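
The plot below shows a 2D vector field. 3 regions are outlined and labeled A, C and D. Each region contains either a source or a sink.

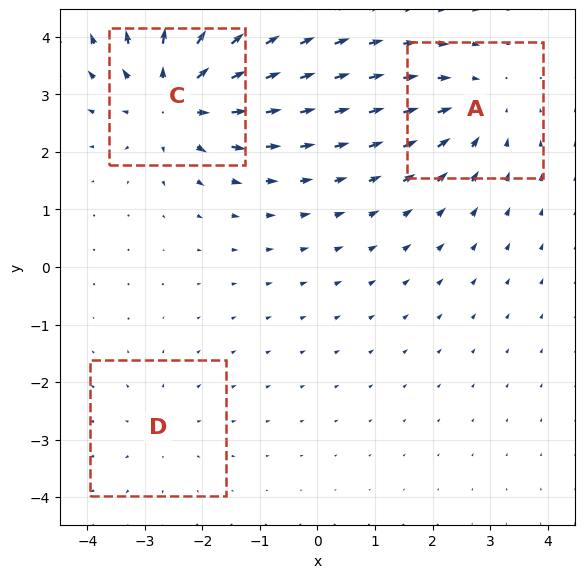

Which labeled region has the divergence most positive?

C

Divergence at each region's feature centre — A: about -3, C: about +5, D: about +2. Region C is most positive.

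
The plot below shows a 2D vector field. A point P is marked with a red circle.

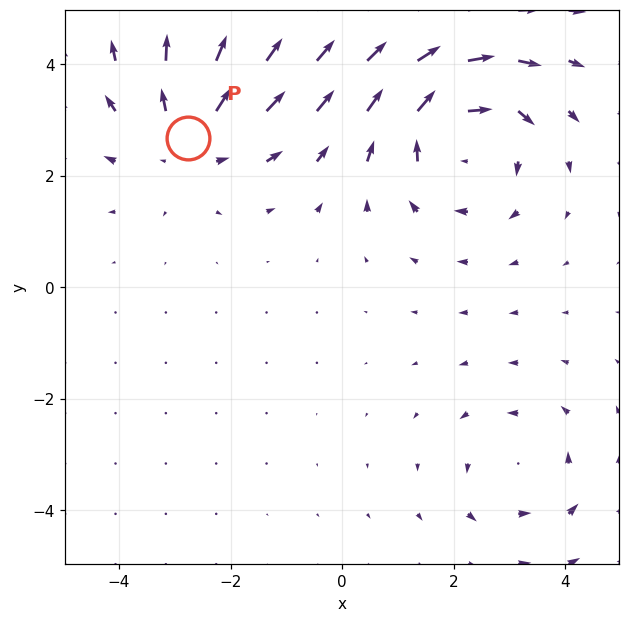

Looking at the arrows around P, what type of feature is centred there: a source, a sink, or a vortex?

source

At P (-2.8, 2.7) the arrows spread outward. Divergence about +3, curl ≈0 — positive divergence with near-zero curl is a source.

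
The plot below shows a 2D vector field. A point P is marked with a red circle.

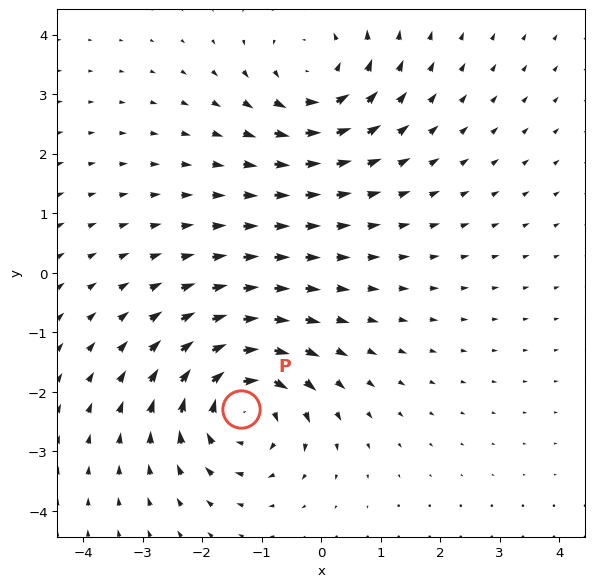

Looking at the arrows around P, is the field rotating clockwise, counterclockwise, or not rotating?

clockwise

Near P at (-1.3, -2.3) the arrows circulate clockwise. The curl (z-component) there is about -5; negative curl means clockwise rotation.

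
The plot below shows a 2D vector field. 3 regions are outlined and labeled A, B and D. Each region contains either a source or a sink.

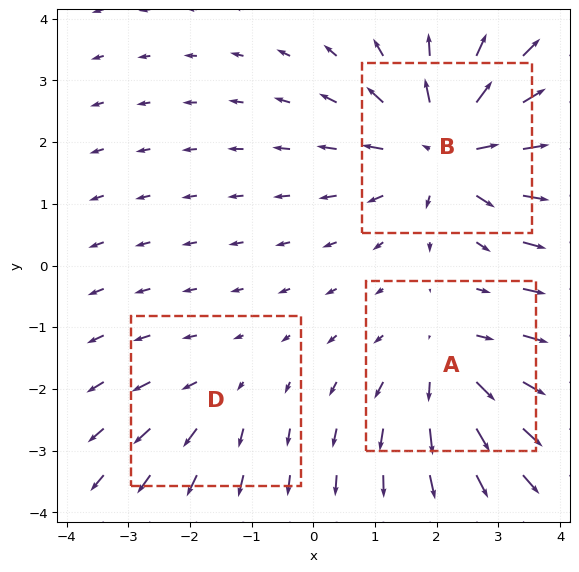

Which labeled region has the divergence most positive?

B

Divergence at each region's feature centre — A: about +3, B: about +5, D: about +2. Region B is most positive.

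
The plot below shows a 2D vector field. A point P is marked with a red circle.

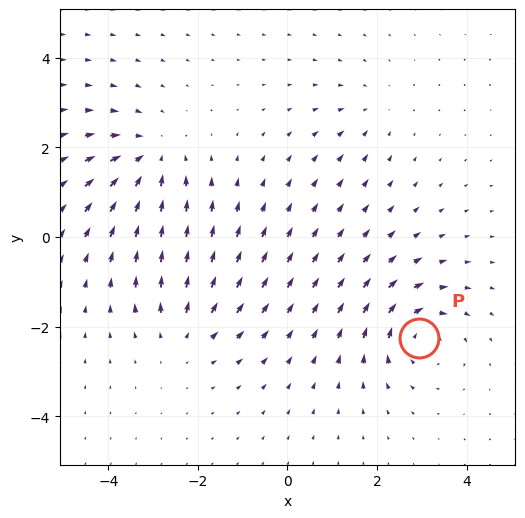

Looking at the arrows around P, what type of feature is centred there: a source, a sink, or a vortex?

At P (2.9, -2.3) the arrows circulate clockwise. Divergence ≈0, curl about -5 — near-zero divergence with nonzero curl is a vortex.

vortex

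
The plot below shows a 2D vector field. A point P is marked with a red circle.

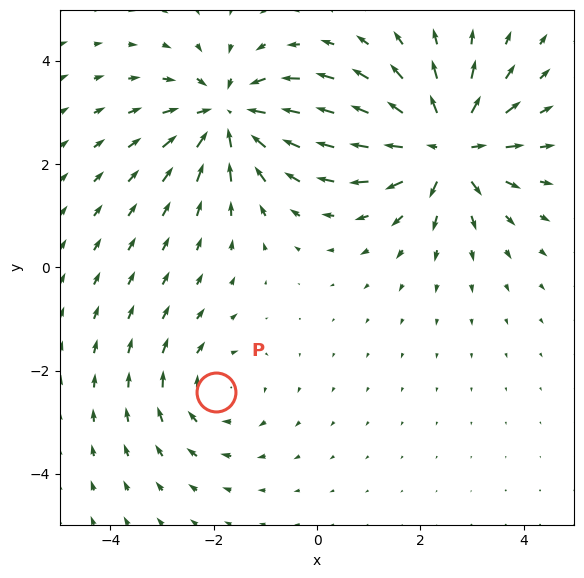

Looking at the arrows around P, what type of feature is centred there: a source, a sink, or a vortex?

At P (-2.0, -2.4) the arrows circulate clockwise. Divergence ≈0, curl about -3 — near-zero divergence with nonzero curl is a vortex.

vortex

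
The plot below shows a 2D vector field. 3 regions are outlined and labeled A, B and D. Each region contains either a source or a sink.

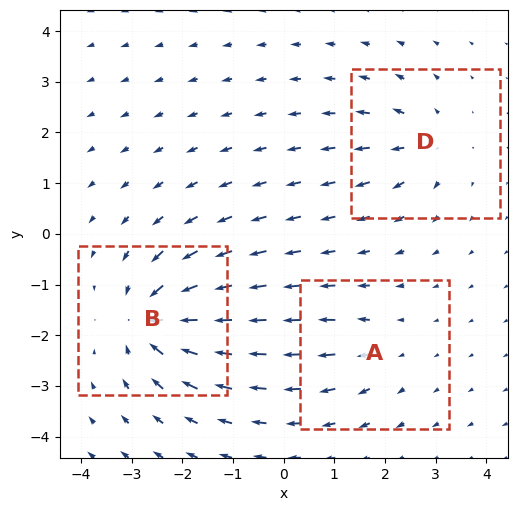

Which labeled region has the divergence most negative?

Divergence at each region's feature centre — A: about +2, B: about -6, D: about +3. Region B is most negative.

B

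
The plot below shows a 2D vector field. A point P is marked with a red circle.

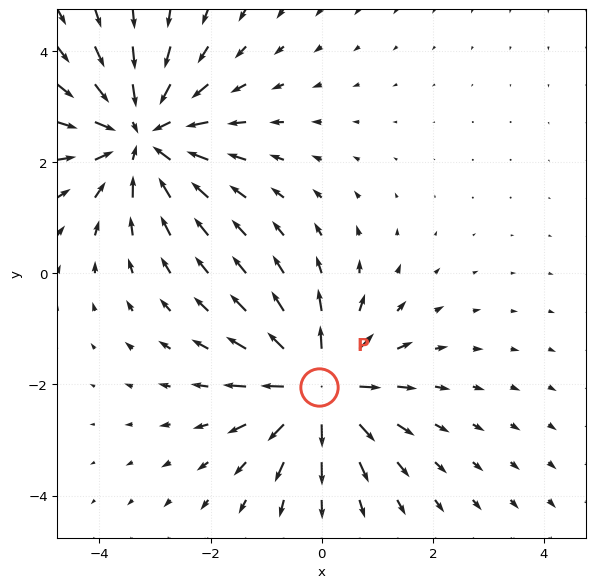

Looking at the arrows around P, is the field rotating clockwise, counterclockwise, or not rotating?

not rotating

Near P at (-0.0, -2.0) the arrows show no circulation. The curl there is ≈0.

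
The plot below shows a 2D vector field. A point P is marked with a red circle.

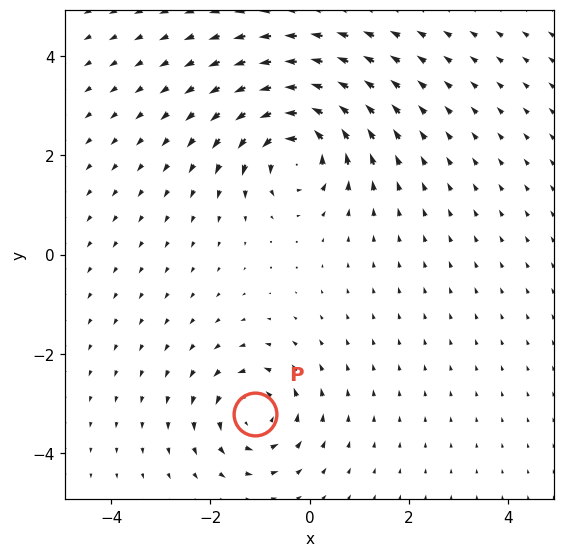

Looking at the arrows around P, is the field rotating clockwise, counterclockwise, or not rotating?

Near P at (-1.1, -3.2) the arrows circulate counterclockwise. The curl (z-component) there is about +4; positive curl means counterclockwise rotation.

counterclockwise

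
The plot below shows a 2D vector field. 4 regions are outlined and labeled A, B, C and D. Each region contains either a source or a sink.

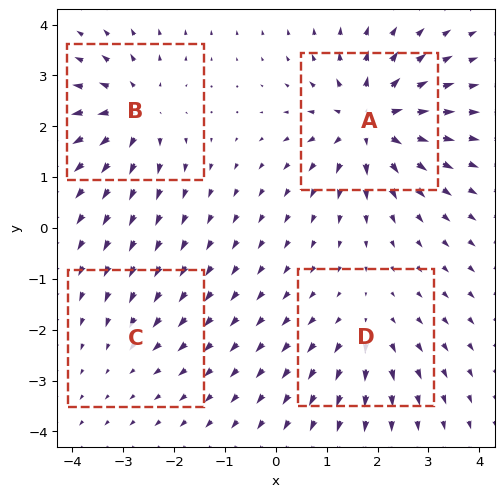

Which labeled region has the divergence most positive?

Divergence at each region's feature centre — A: about +8, B: about +6, C: about -2, D: about +4. Region A is most positive.

A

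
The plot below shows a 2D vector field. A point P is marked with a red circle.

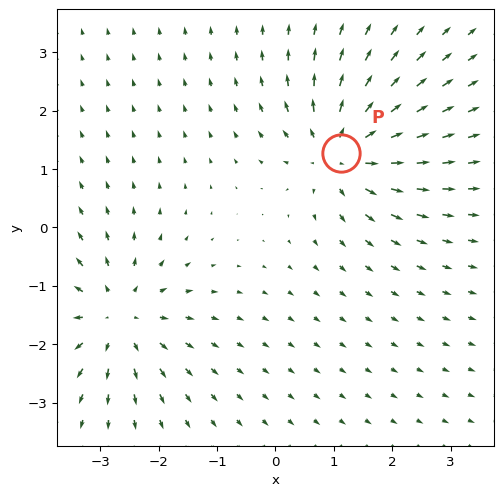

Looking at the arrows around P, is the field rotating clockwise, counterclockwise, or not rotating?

not rotating

Near P at (1.1, 1.3) the arrows show no circulation. The curl there is ≈0.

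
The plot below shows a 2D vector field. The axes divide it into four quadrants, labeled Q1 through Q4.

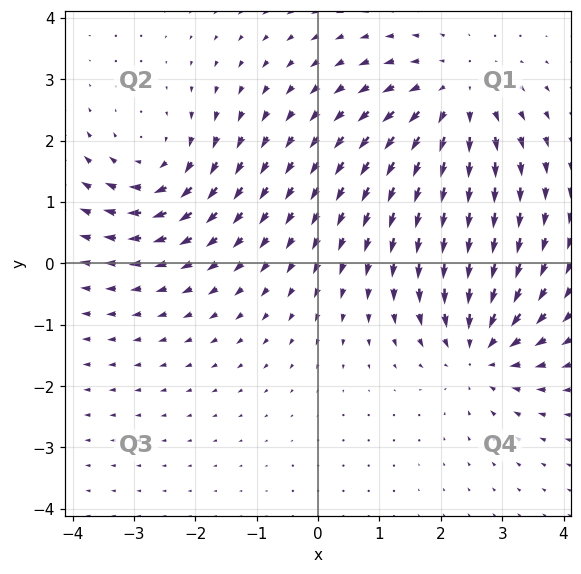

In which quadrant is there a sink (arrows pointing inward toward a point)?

The sink sits at approximately (2.6, -1.4), which lies in quadrant Q4. The divergence there is about -4, negative as expected for a sink.

Q4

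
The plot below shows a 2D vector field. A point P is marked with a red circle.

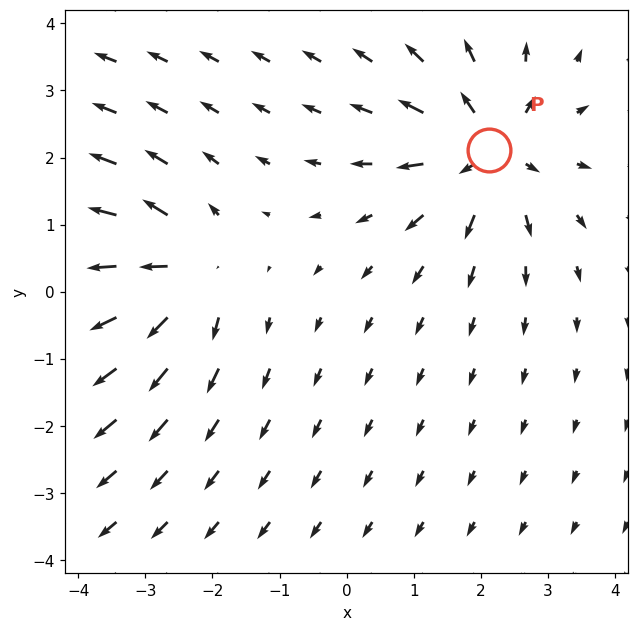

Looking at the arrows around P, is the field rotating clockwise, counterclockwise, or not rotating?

Near P at (2.1, 2.1) the arrows show no circulation. The curl there is ≈0.

not rotating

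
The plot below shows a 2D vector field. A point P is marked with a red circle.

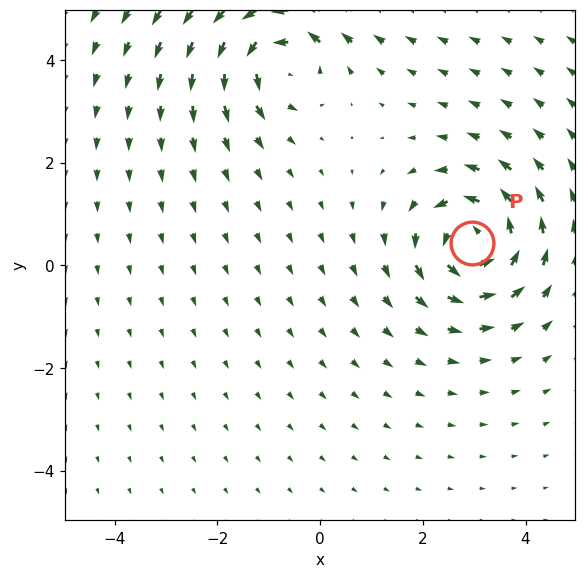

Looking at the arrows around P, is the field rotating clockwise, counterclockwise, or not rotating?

counterclockwise

Near P at (3.0, 0.4) the arrows circulate counterclockwise. The curl (z-component) there is about +5; positive curl means counterclockwise rotation.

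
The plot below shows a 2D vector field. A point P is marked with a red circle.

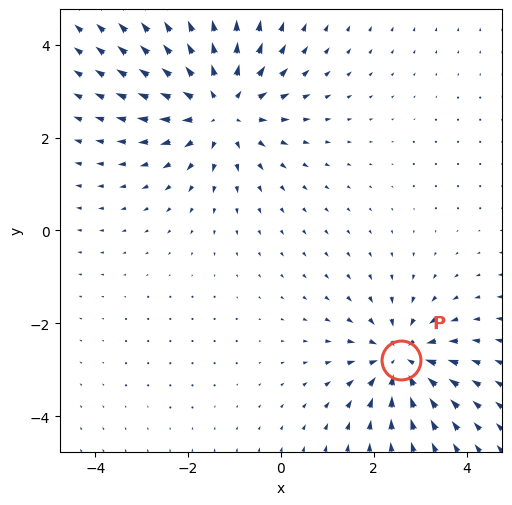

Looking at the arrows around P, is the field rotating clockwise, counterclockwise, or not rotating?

Near P at (2.6, -2.8) the arrows show no circulation. The curl there is ≈0.

not rotating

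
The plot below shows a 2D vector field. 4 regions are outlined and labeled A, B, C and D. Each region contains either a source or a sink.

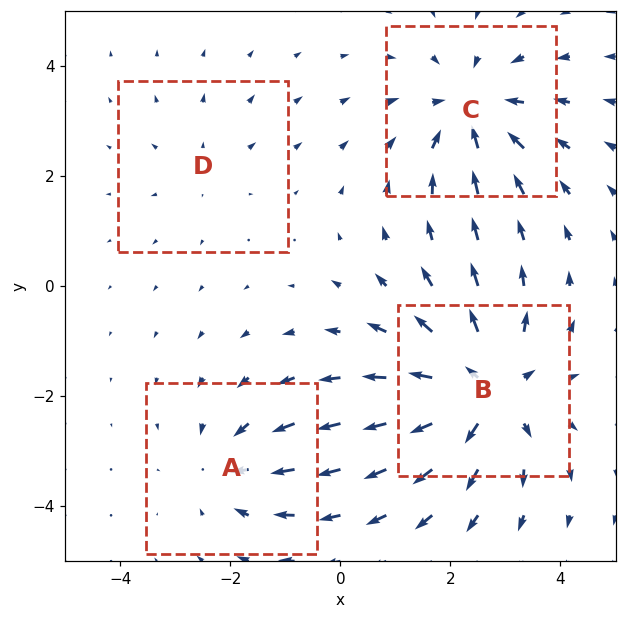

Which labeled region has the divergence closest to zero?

D

Divergence at each region's feature centre — A: about -3, B: about +6, C: about -5, D: about +2. Region D is closest to zero.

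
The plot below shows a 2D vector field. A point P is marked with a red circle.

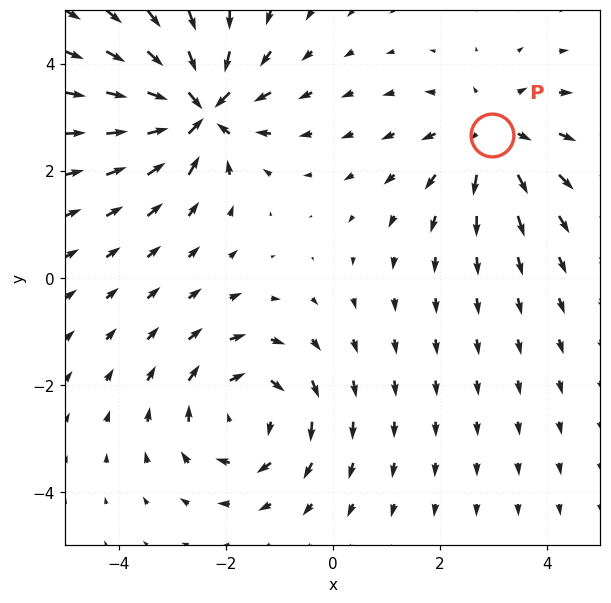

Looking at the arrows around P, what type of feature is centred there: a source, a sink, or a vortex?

source

At P (3.0, 2.7) the arrows spread outward. Divergence about +3, curl ≈0 — positive divergence with near-zero curl is a source.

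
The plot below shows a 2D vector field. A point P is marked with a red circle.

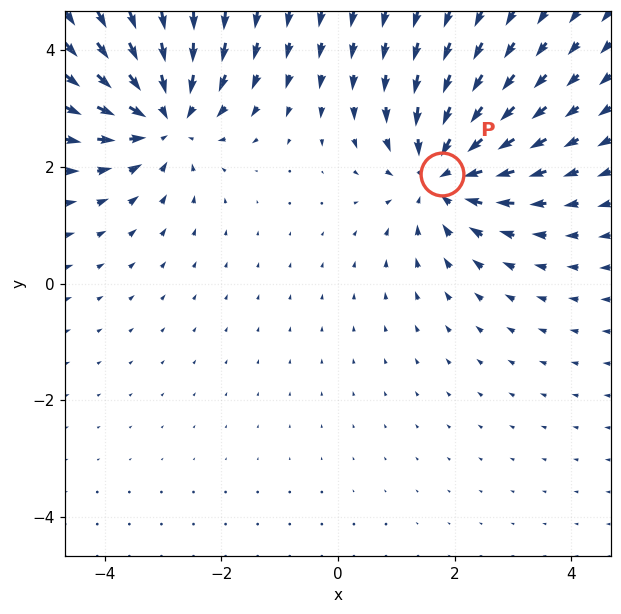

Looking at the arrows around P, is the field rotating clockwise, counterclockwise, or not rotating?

not rotating

Near P at (1.8, 1.9) the arrows show no circulation. The curl there is ≈0.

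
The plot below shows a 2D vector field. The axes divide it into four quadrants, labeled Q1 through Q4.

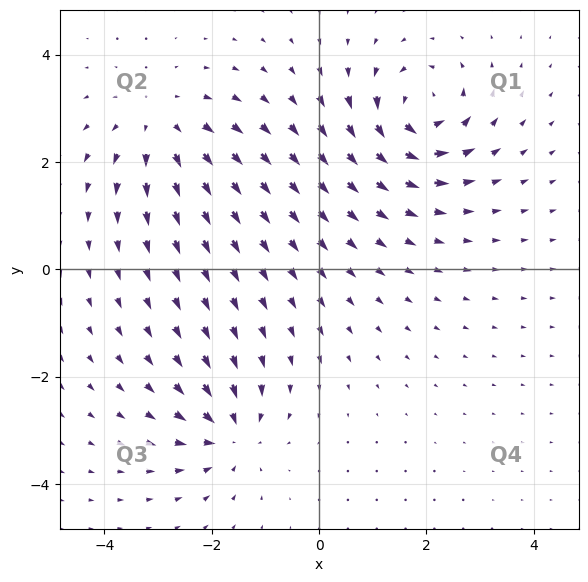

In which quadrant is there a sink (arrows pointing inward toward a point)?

Q3

The sink sits at approximately (-1.6, -3.1), which lies in quadrant Q3. The divergence there is about -5, negative as expected for a sink.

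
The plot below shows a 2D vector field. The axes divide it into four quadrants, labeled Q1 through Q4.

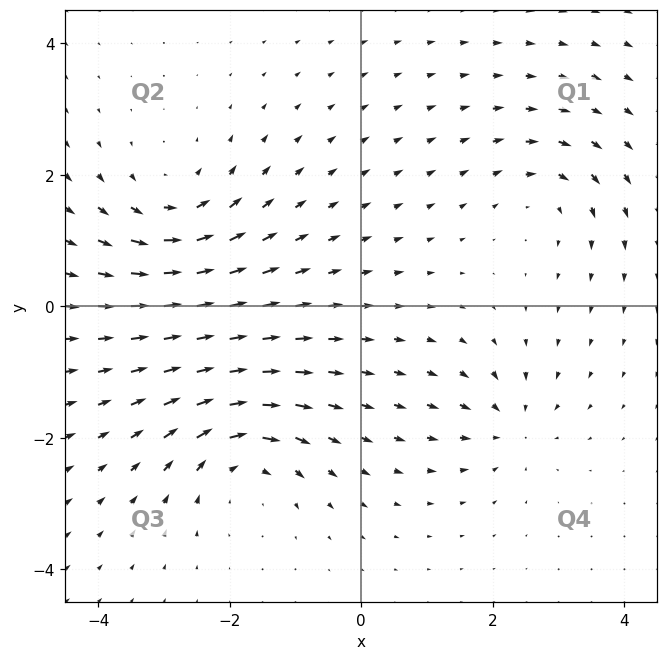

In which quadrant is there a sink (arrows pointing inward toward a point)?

Q4

The sink sits at approximately (2.3, -1.8), which lies in quadrant Q4. The divergence there is about -4, negative as expected for a sink.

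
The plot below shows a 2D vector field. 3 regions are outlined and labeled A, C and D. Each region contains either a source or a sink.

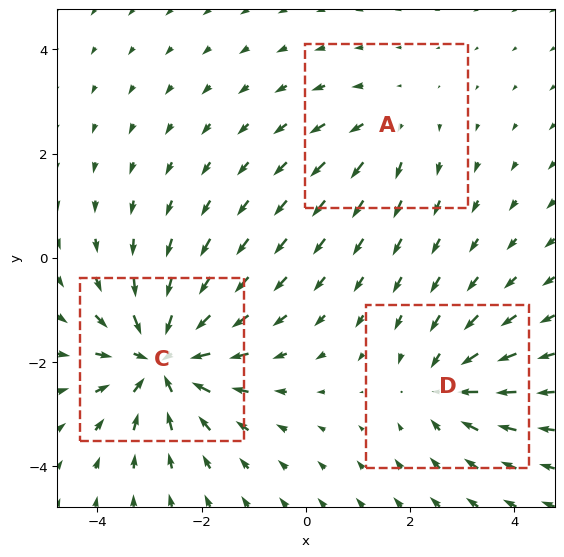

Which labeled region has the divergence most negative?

Divergence at each region's feature centre — A: about +2, C: about -5, D: about -3. Region C is most negative.

C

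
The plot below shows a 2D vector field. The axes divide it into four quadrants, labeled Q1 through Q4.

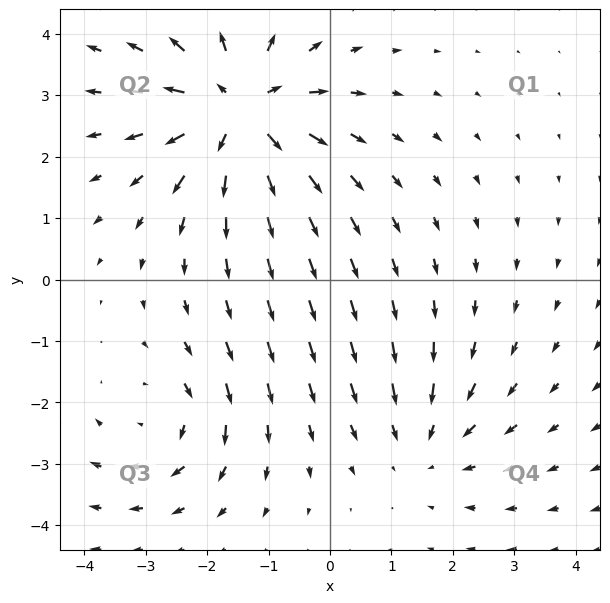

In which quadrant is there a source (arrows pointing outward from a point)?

The source sits at approximately (-1.5, 2.7), which lies in quadrant Q2. The divergence there is about +5, positive as expected for a source.

Q2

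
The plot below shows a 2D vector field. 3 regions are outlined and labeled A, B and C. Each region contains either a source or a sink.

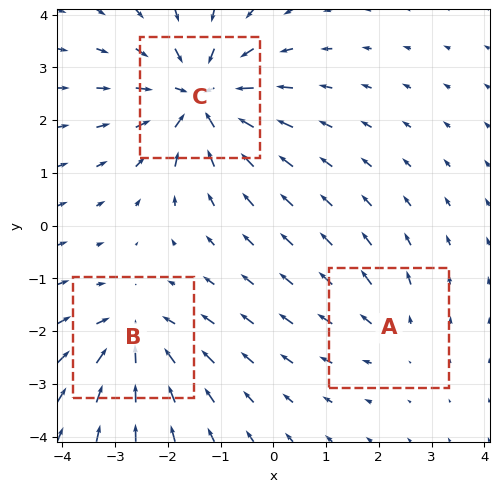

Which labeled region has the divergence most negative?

Divergence at each region's feature centre — A: about +2, B: about -4, C: about -5. Region C is most negative.

C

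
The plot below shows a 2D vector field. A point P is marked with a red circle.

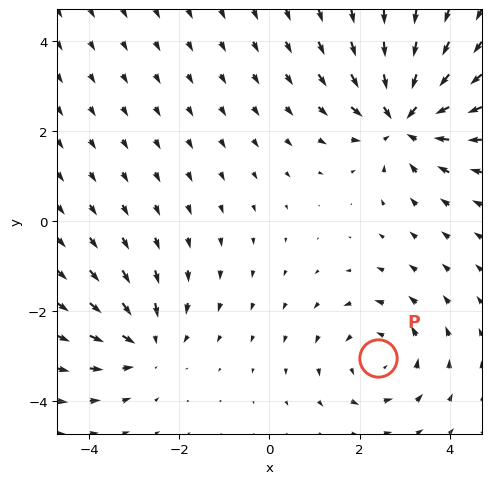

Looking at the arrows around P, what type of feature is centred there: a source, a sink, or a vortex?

vortex

At P (2.4, -3.0) the arrows circulate counterclockwise. Divergence ≈0, curl about +2 — near-zero divergence with nonzero curl is a vortex.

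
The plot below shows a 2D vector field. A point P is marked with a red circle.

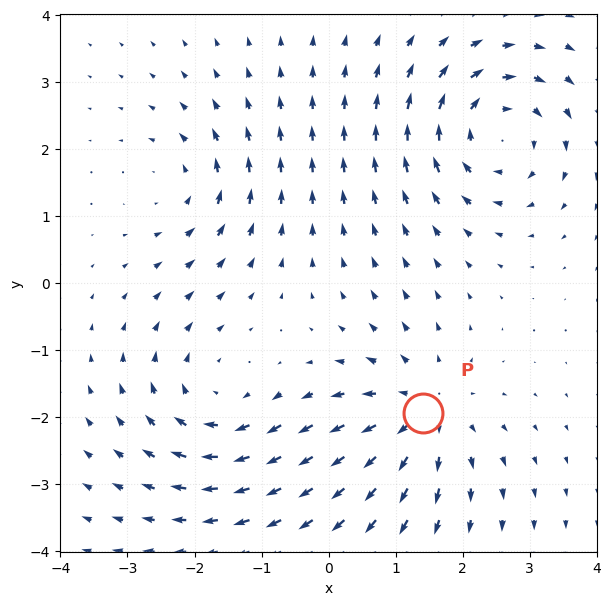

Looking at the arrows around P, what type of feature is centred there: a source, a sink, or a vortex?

source

At P (1.4, -1.9) the arrows spread outward. Divergence about +5, curl ≈0 — positive divergence with near-zero curl is a source.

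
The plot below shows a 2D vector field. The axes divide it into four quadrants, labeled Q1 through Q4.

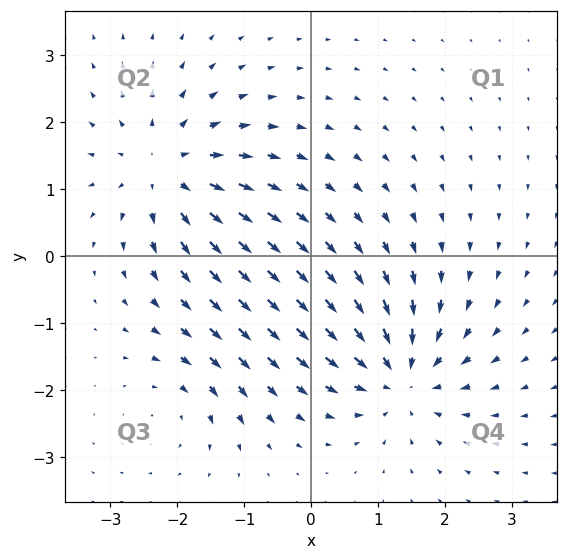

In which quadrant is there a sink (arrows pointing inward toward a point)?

Q4

The sink sits at approximately (1.3, -1.8), which lies in quadrant Q4. The divergence there is about -6, negative as expected for a sink.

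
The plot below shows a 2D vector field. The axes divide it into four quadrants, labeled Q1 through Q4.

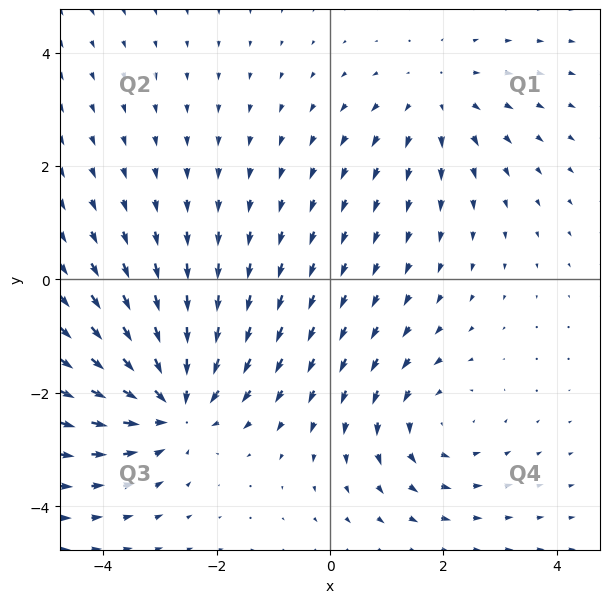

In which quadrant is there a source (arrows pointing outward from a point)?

Q1

The source sits at approximately (1.9, 3.2), which lies in quadrant Q1. The divergence there is about +2, positive as expected for a source.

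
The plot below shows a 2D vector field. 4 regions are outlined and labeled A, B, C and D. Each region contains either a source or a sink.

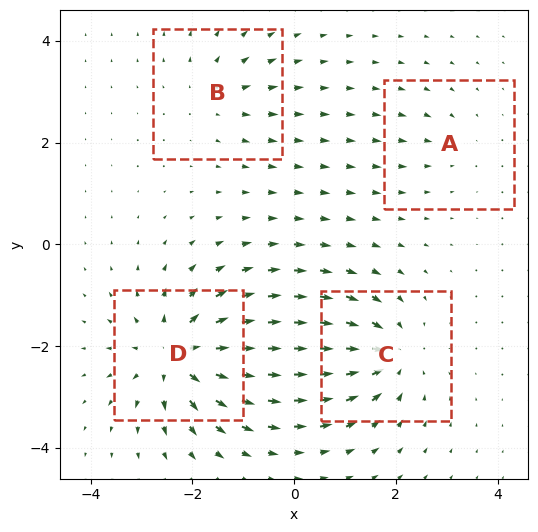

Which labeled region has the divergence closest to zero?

Divergence at each region's feature centre — A: about -2, B: about +3, C: about -6, D: about +8. Region A is closest to zero.

A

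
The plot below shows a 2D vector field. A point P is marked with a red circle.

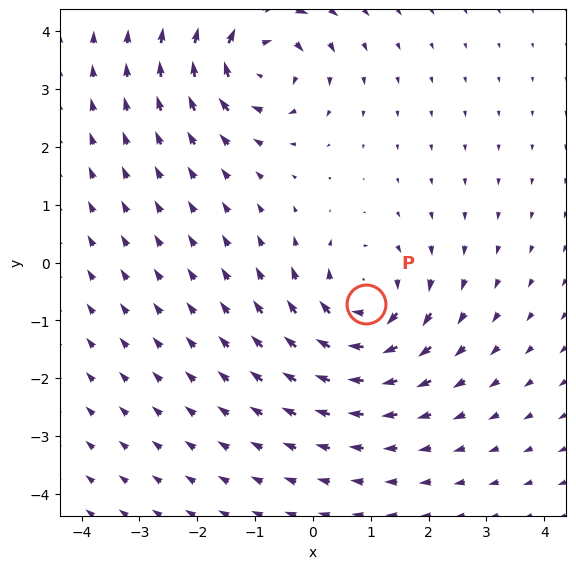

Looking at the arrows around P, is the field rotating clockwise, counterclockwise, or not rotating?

Near P at (0.9, -0.7) the arrows circulate clockwise. The curl (z-component) there is about -6; negative curl means clockwise rotation.

clockwise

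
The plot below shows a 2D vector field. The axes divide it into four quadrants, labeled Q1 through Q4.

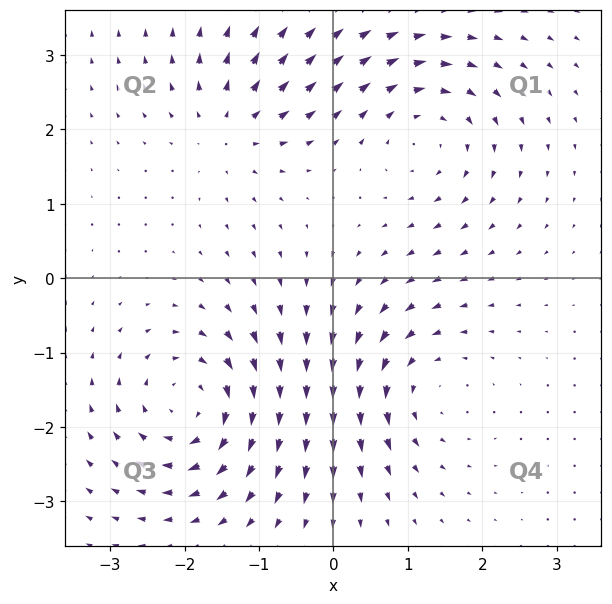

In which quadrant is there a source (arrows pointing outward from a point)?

The source sits at approximately (-1.4, 2.0), which lies in quadrant Q2. The divergence there is about +4, positive as expected for a source.

Q2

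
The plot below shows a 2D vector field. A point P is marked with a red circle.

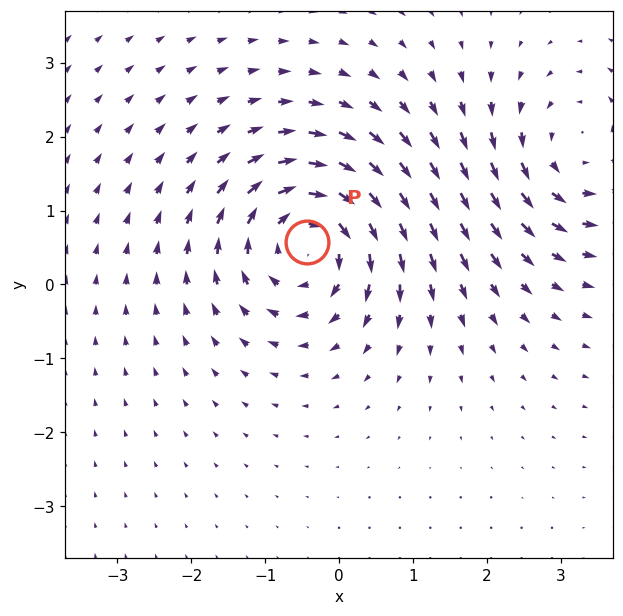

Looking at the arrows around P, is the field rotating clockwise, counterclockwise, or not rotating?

Near P at (-0.4, 0.6) the arrows circulate clockwise. The curl (z-component) there is about -6; negative curl means clockwise rotation.

clockwise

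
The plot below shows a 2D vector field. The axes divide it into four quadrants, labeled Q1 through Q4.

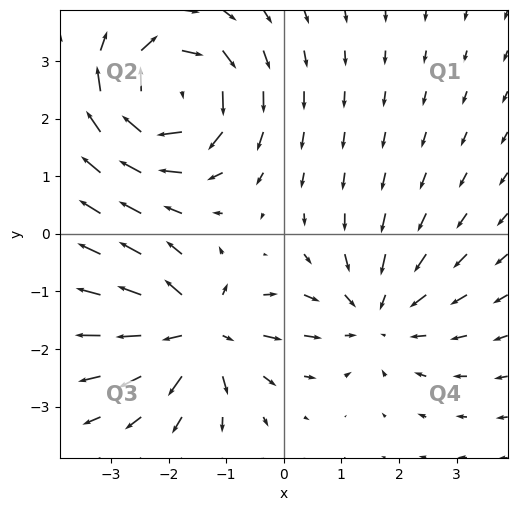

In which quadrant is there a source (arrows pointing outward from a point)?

Q3

The source sits at approximately (-1.5, -1.7), which lies in quadrant Q3. The divergence there is about +4, positive as expected for a source.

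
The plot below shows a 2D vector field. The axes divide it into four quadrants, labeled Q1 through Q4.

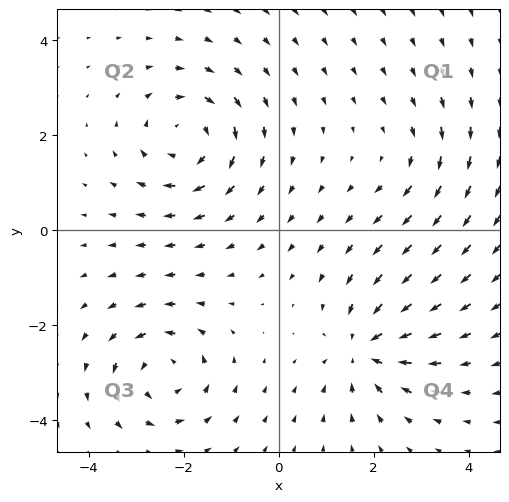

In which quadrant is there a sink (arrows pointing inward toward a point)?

The sink sits at approximately (1.8, -2.5), which lies in quadrant Q4. The divergence there is about -5, negative as expected for a sink.

Q4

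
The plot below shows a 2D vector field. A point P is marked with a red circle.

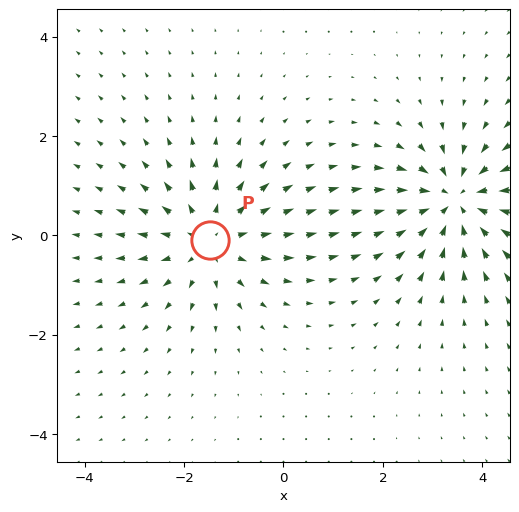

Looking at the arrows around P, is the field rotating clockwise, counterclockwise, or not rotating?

Near P at (-1.5, -0.1) the arrows show no circulation. The curl there is ≈0.

not rotating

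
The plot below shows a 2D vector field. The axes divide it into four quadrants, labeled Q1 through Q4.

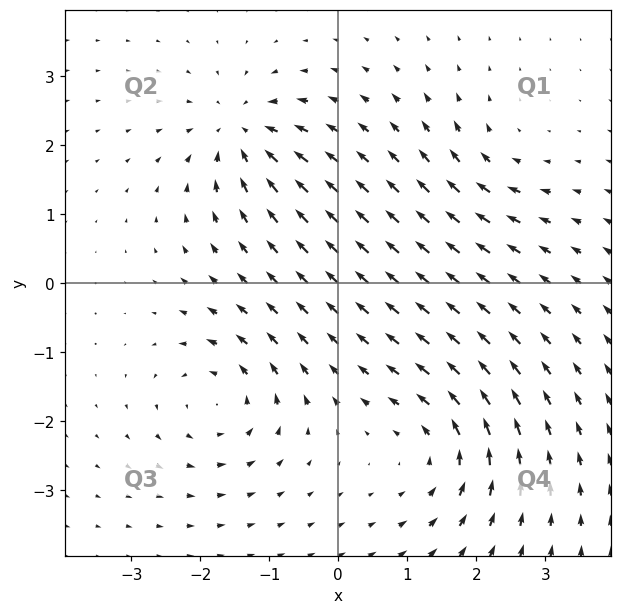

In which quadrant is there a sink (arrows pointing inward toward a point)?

The sink sits at approximately (-1.4, 2.2), which lies in quadrant Q2. The divergence there is about -6, negative as expected for a sink.

Q2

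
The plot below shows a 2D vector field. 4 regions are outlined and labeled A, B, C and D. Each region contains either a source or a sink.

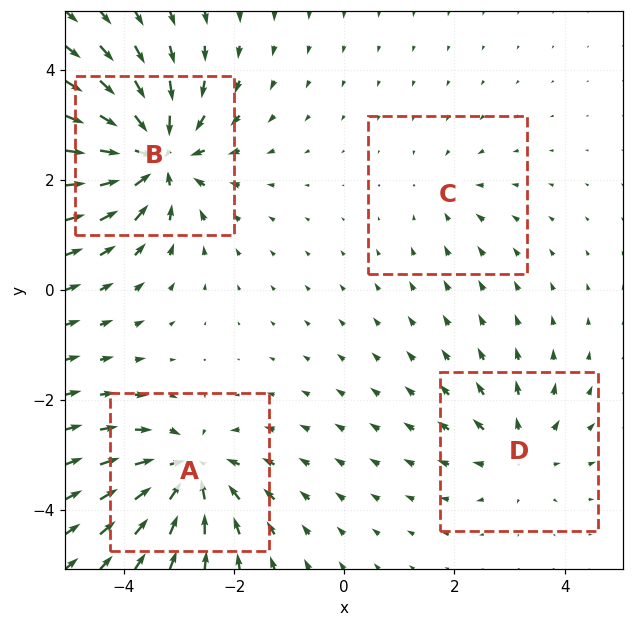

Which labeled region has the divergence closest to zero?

C

Divergence at each region's feature centre — A: about -6, B: about -8, C: about -2, D: about +4. Region C is closest to zero.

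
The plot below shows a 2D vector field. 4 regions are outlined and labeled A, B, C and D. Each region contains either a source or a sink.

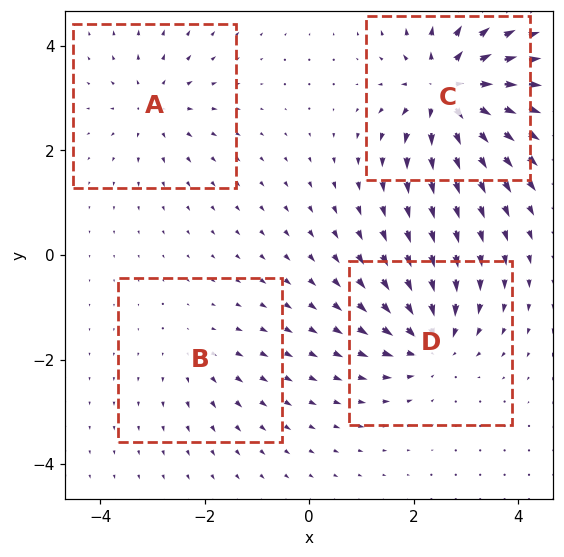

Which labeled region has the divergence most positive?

Divergence at each region's feature centre — A: about +4, B: about +2, C: about +8, D: about -6. Region C is most positive.

C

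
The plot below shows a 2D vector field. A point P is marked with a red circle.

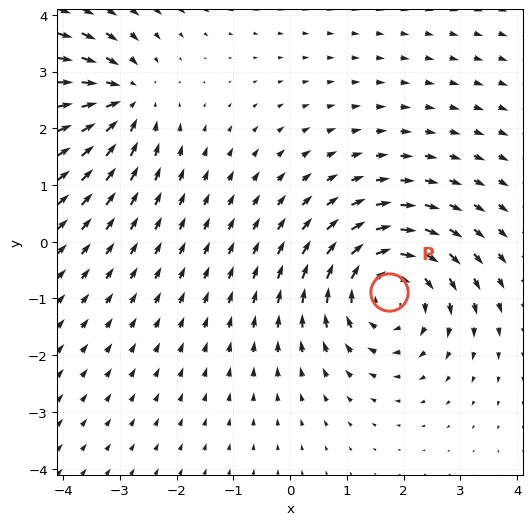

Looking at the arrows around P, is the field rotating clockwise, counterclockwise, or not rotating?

Near P at (1.7, -0.9) the arrows circulate clockwise. The curl (z-component) there is about -4; negative curl means clockwise rotation.

clockwise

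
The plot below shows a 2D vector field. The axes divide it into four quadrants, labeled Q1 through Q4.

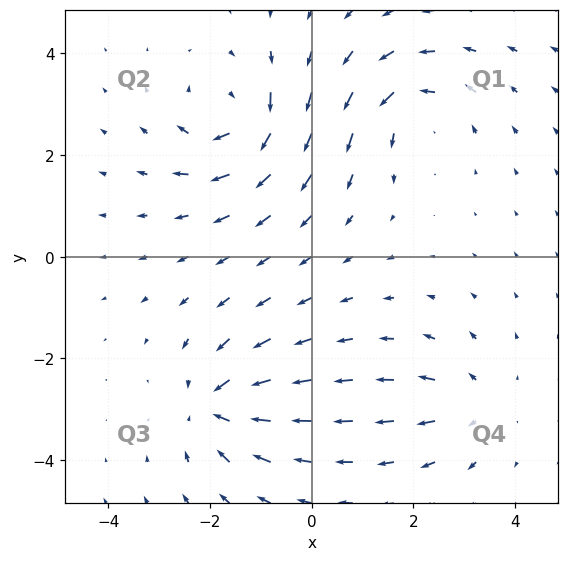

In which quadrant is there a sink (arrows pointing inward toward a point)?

The sink sits at approximately (-1.9, -3.0), which lies in quadrant Q3. The divergence there is about -5, negative as expected for a sink.

Q3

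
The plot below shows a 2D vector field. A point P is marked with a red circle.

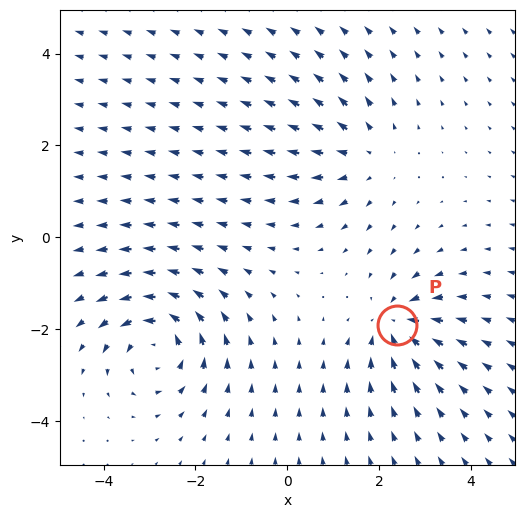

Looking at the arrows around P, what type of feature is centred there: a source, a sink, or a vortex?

At P (2.4, -1.9) the arrows converge inward. Divergence about -4, curl ≈0 — negative divergence with near-zero curl is a sink.

sink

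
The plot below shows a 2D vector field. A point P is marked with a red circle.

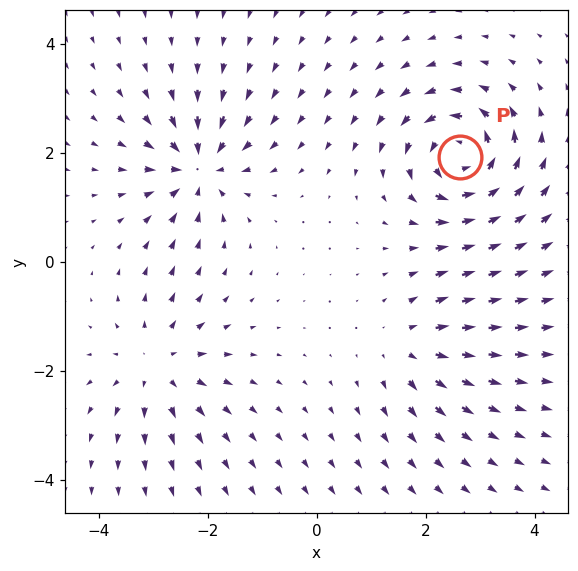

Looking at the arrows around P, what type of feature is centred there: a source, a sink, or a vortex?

vortex

At P (2.6, 1.9) the arrows circulate counterclockwise. Divergence ≈0, curl about +7 — near-zero divergence with nonzero curl is a vortex.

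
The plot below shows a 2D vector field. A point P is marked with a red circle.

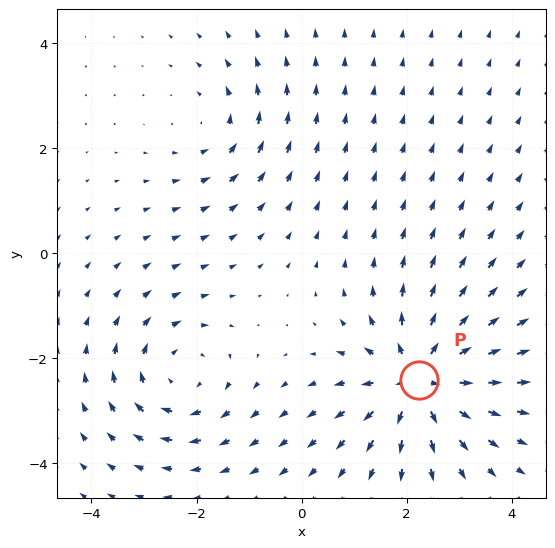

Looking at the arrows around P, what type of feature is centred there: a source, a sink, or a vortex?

source

At P (2.2, -2.4) the arrows spread outward. Divergence about +5, curl ≈0 — positive divergence with near-zero curl is a source.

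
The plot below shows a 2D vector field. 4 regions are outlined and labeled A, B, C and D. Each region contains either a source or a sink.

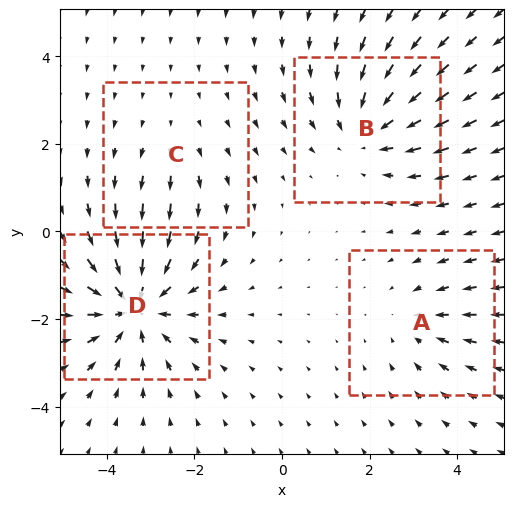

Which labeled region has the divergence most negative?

D

Divergence at each region's feature centre — A: about -3, B: about -4, C: about +2, D: about -6. Region D is most negative.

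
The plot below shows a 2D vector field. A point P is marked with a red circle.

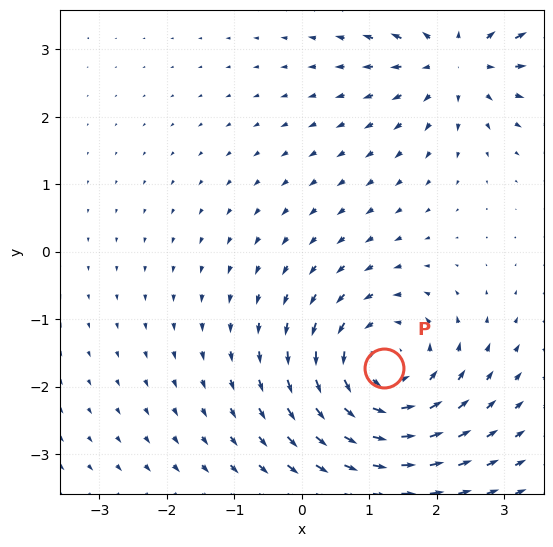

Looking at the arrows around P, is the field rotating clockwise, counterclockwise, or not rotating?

Near P at (1.2, -1.7) the arrows circulate counterclockwise. The curl (z-component) there is about +4; positive curl means counterclockwise rotation.

counterclockwise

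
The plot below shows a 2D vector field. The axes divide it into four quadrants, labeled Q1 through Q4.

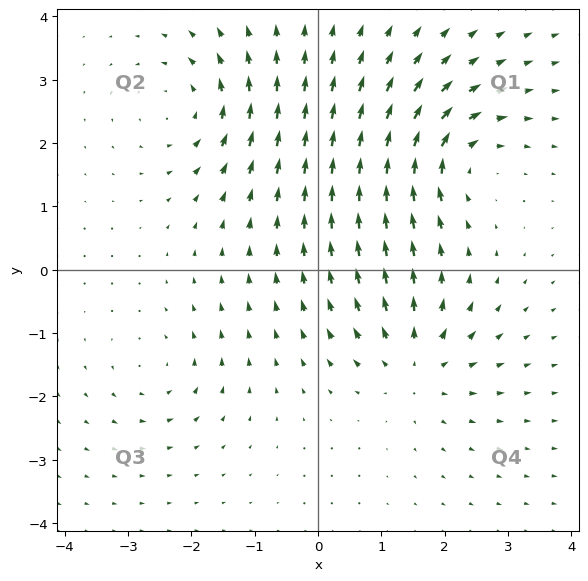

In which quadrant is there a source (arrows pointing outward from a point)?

Q4

The source sits at approximately (1.5, -1.5), which lies in quadrant Q4. The divergence there is about +5, positive as expected for a source.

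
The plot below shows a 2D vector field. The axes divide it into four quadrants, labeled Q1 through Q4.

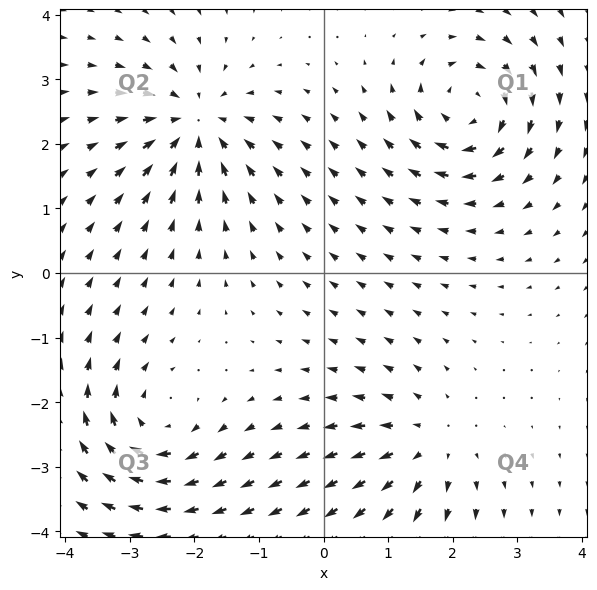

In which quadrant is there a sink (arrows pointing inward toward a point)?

The sink sits at approximately (-2.0, 2.3), which lies in quadrant Q2. The divergence there is about -6, negative as expected for a sink.

Q2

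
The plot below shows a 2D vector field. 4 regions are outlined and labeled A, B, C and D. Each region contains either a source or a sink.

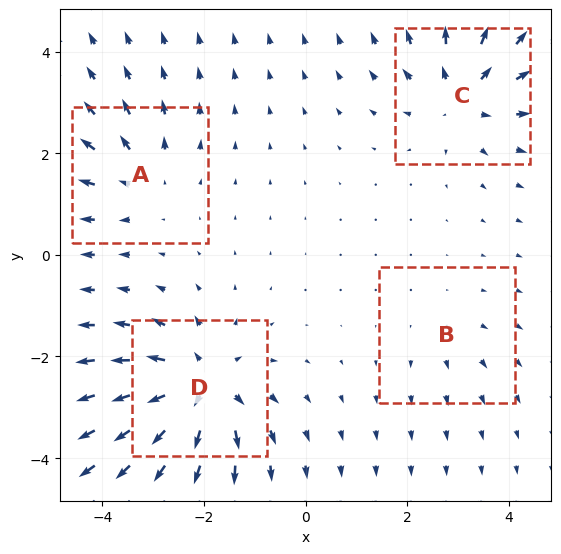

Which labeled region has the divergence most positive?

D

Divergence at each region's feature centre — A: about +4, B: about +2, C: about +5, D: about +7. Region D is most positive.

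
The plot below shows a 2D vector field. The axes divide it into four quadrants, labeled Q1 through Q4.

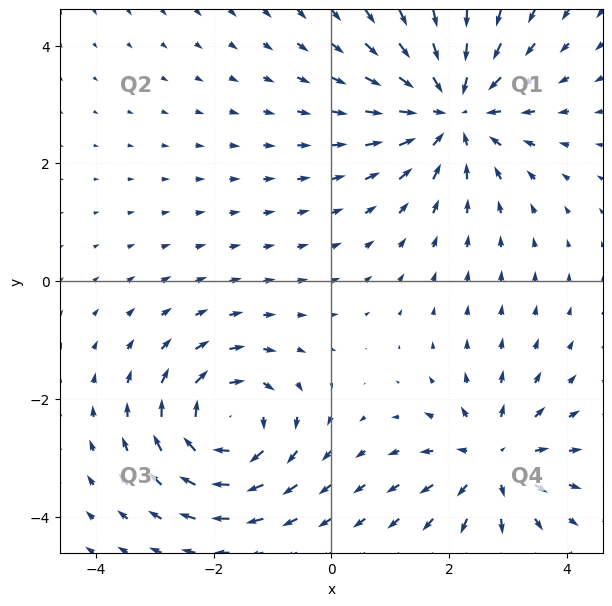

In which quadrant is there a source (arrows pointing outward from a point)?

Q4

The source sits at approximately (2.7, -3.0), which lies in quadrant Q4. The divergence there is about +4, positive as expected for a source.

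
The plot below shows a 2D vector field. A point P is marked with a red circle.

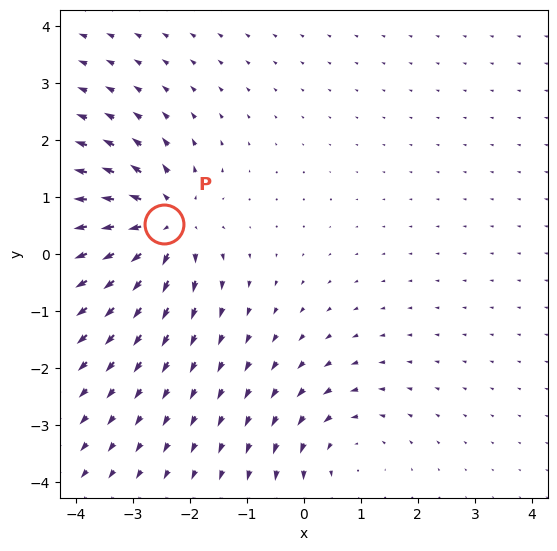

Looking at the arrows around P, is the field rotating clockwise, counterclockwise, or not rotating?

not rotating

Near P at (-2.4, 0.5) the arrows show no circulation. The curl there is ≈0.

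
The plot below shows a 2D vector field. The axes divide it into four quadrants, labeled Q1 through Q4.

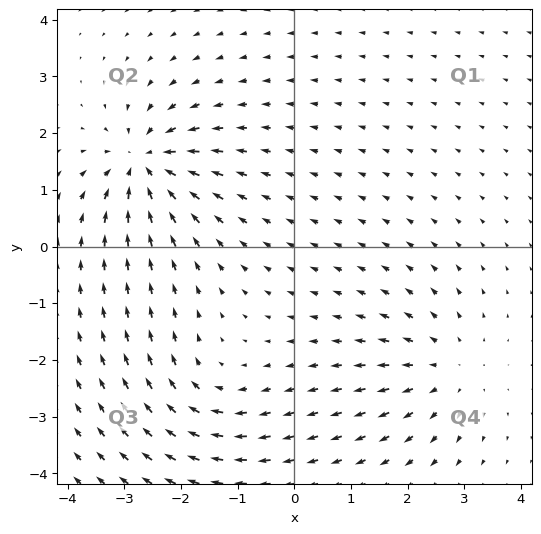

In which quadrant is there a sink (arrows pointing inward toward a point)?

Q2

The sink sits at approximately (-2.6, 1.5), which lies in quadrant Q2. The divergence there is about -7, negative as expected for a sink.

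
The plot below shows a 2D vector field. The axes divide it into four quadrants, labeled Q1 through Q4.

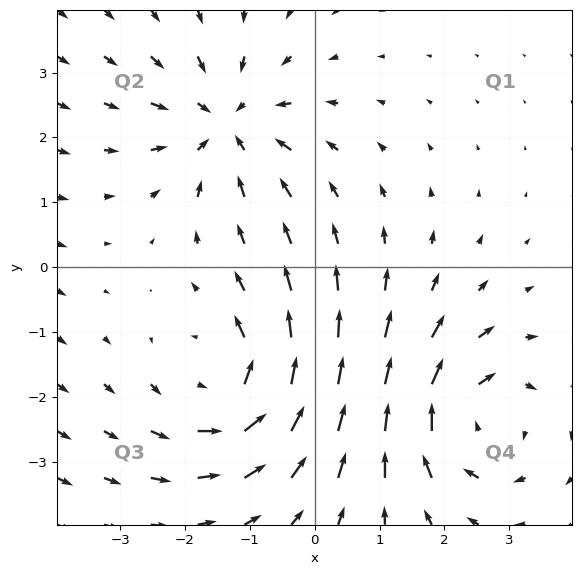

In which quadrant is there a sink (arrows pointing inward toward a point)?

Q2

The sink sits at approximately (-1.4, 2.2), which lies in quadrant Q2. The divergence there is about -4, negative as expected for a sink.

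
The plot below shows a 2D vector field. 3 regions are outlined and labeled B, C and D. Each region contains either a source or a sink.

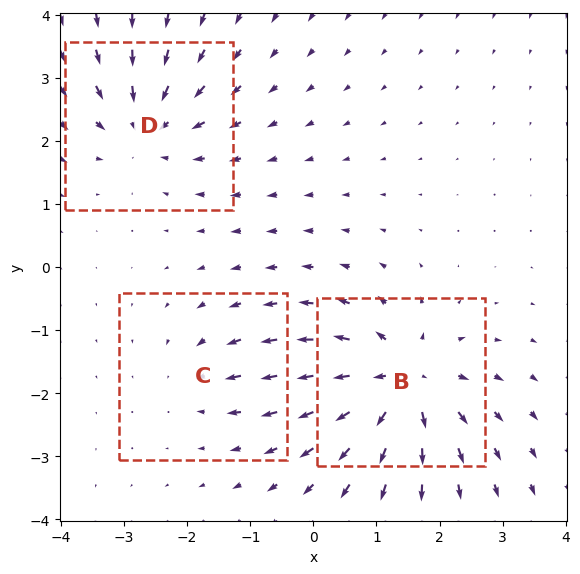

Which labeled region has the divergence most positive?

B

Divergence at each region's feature centre — B: about +6, C: about -2, D: about -4. Region B is most positive.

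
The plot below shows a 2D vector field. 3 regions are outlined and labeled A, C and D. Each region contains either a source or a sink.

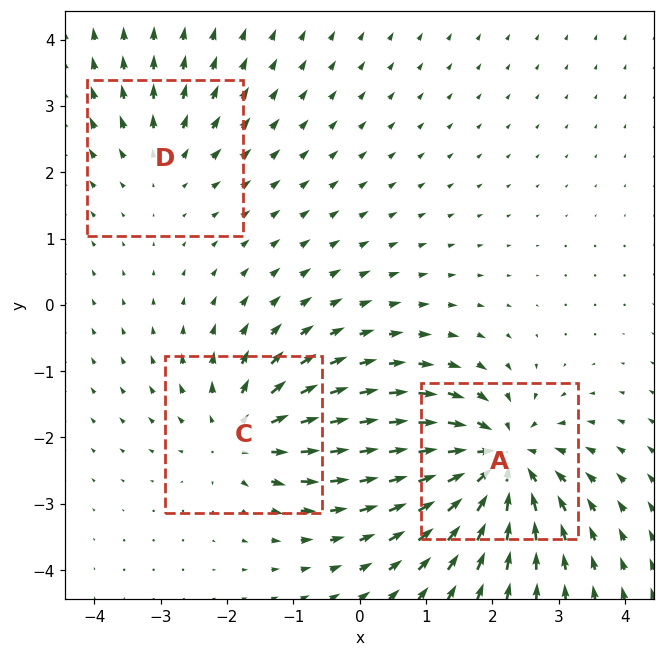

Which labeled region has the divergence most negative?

A

Divergence at each region's feature centre — A: about -5, C: about +4, D: about +2. Region A is most negative.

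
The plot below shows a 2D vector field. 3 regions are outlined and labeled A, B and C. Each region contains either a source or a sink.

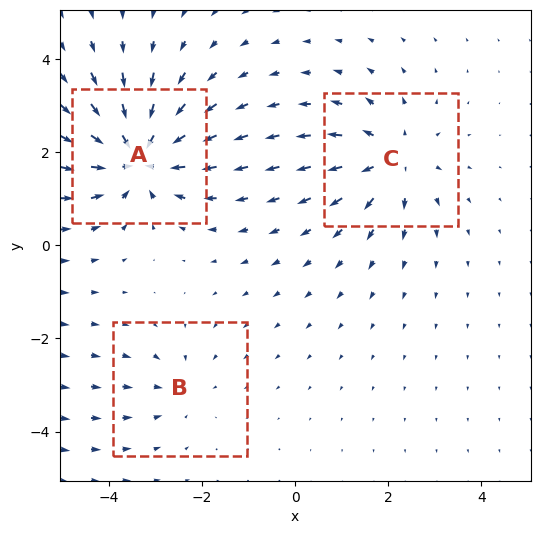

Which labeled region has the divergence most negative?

A

Divergence at each region's feature centre — A: about -5, B: about -2, C: about +4. Region A is most negative.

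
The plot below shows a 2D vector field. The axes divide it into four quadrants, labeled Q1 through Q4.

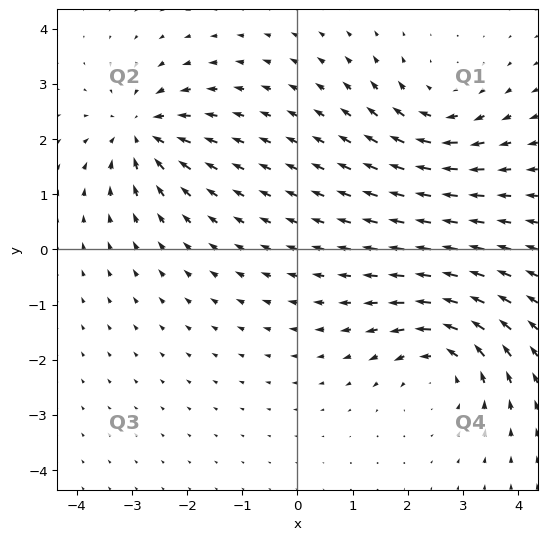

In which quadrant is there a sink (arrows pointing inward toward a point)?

Q2

The sink sits at approximately (-2.8, 2.1), which lies in quadrant Q2. The divergence there is about -6, negative as expected for a sink.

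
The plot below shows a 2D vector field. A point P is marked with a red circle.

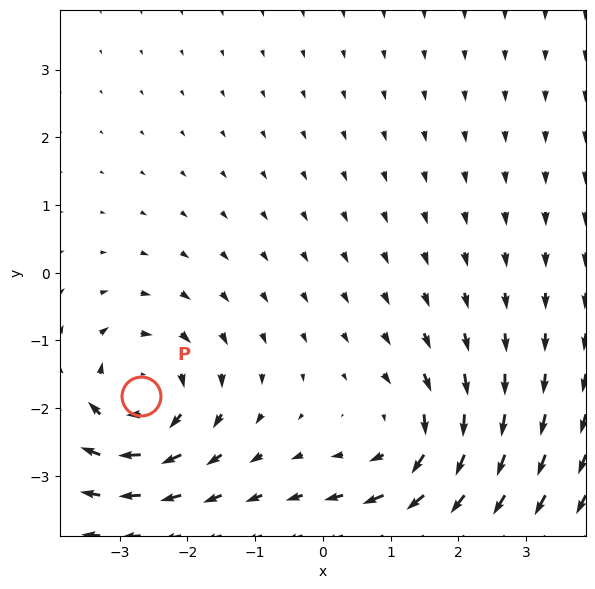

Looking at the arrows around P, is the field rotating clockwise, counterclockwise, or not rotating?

clockwise

Near P at (-2.7, -1.8) the arrows circulate clockwise. The curl (z-component) there is about -5; negative curl means clockwise rotation.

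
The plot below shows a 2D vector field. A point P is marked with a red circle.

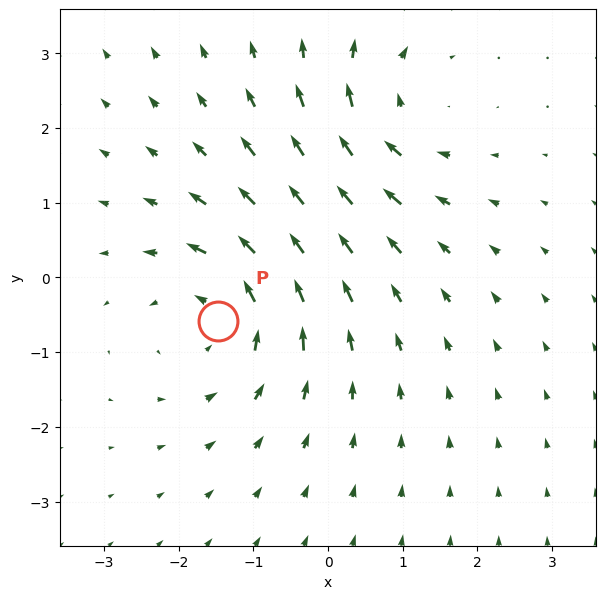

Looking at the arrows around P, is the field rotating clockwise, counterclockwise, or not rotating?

Near P at (-1.5, -0.6) the arrows circulate counterclockwise. The curl (z-component) there is about +4; positive curl means counterclockwise rotation.

counterclockwise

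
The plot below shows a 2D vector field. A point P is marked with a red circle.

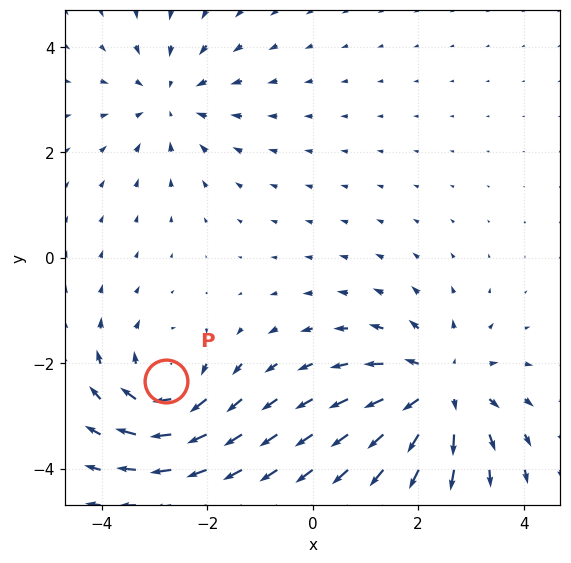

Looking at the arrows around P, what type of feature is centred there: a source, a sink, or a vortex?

vortex

At P (-2.8, -2.3) the arrows circulate clockwise. Divergence ≈0, curl about -4 — near-zero divergence with nonzero curl is a vortex.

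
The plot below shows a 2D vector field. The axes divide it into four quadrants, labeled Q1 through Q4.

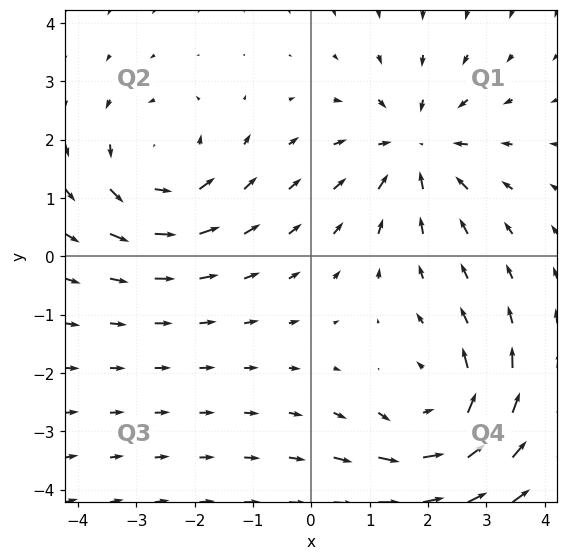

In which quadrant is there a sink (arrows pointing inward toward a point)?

The sink sits at approximately (1.8, 1.8), which lies in quadrant Q1. The divergence there is about -3, negative as expected for a sink.

Q1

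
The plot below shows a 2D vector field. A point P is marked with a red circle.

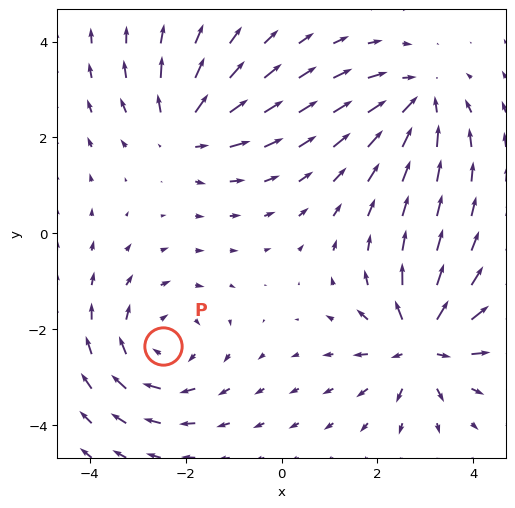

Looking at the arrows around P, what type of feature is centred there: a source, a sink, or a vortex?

At P (-2.5, -2.4) the arrows circulate clockwise. Divergence ≈0, curl about -3 — near-zero divergence with nonzero curl is a vortex.

vortex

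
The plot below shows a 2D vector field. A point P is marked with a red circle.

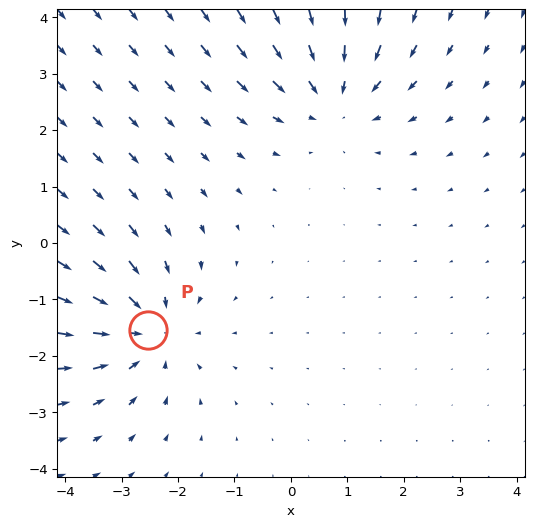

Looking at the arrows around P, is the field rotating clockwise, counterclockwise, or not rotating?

Near P at (-2.5, -1.5) the arrows show no circulation. The curl there is ≈0.

not rotating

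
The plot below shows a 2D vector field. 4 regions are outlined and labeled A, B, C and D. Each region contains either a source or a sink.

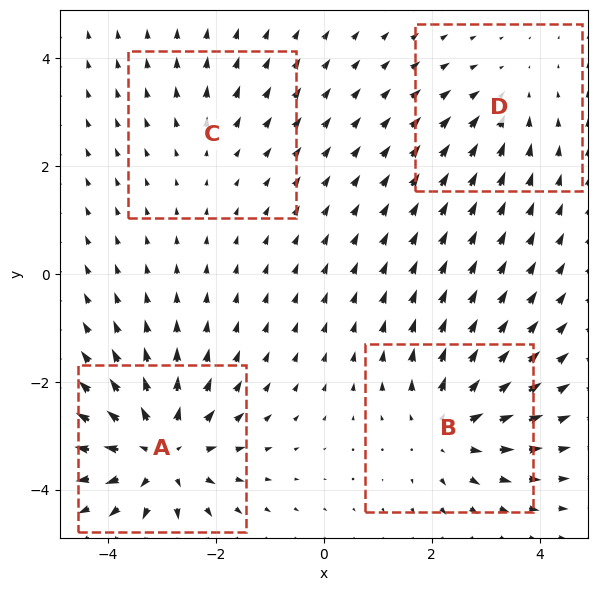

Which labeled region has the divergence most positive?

A

Divergence at each region's feature centre — A: about +7, B: about +5, C: about +2, D: about -3. Region A is most positive.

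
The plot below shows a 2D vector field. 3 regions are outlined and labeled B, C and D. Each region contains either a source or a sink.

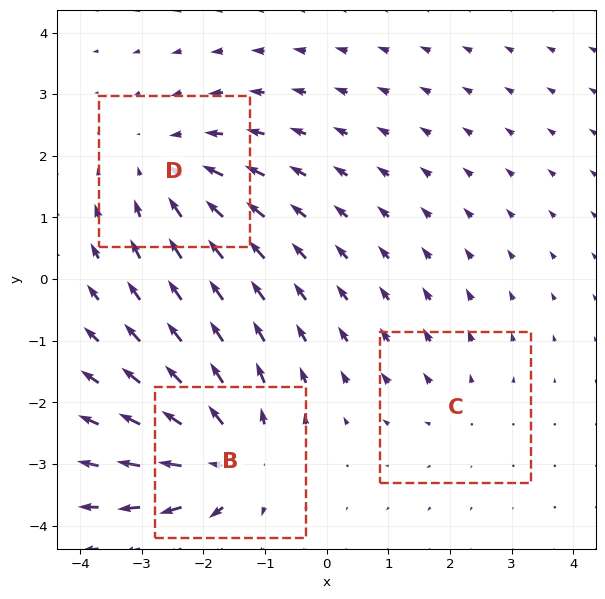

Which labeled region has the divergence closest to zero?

C

Divergence at each region's feature centre — B: about +4, C: about +2, D: about -3. Region C is closest to zero.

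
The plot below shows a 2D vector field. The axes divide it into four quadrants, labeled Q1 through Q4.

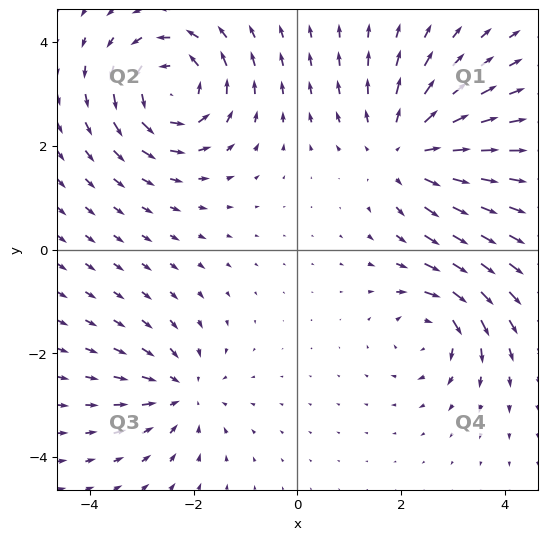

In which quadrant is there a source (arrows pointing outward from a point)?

Q1

The source sits at approximately (2.1, 1.9), which lies in quadrant Q1. The divergence there is about +3, positive as expected for a source.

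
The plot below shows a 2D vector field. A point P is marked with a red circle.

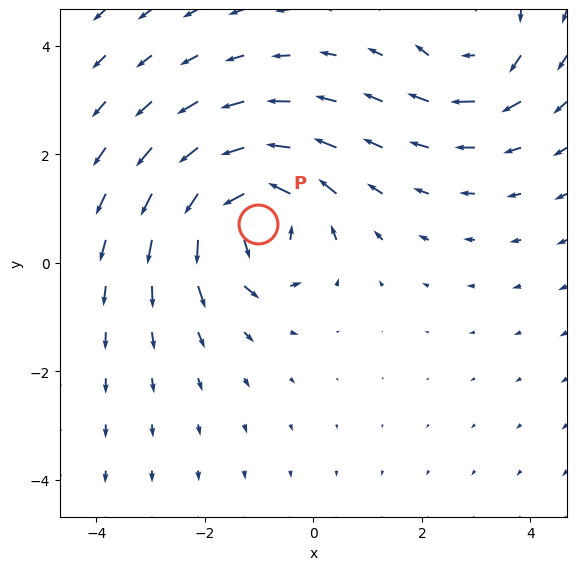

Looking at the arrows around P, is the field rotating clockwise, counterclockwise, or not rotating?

Near P at (-1.0, 0.7) the arrows circulate counterclockwise. The curl (z-component) there is about +6; positive curl means counterclockwise rotation.

counterclockwise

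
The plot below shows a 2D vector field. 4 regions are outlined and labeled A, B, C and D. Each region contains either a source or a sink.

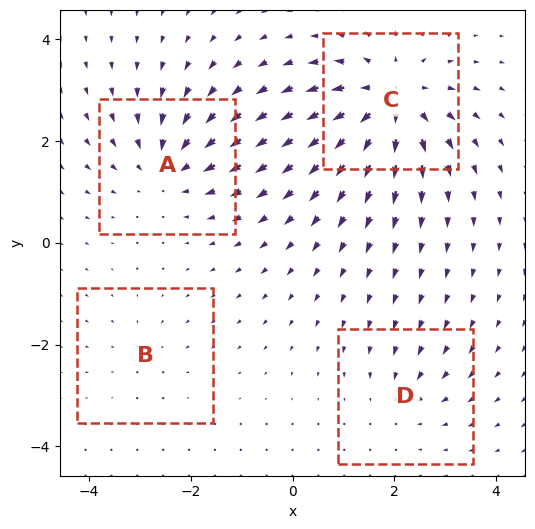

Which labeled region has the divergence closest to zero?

Divergence at each region's feature centre — A: about -5, B: about -2, C: about +7, D: about -3. Region B is closest to zero.

B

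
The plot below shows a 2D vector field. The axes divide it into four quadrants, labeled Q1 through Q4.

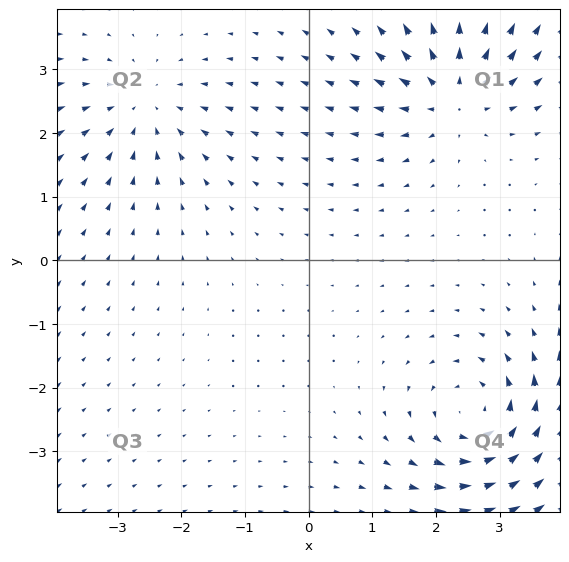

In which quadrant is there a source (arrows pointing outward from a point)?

Q1

The source sits at approximately (2.3, 2.6), which lies in quadrant Q1. The divergence there is about +4, positive as expected for a source.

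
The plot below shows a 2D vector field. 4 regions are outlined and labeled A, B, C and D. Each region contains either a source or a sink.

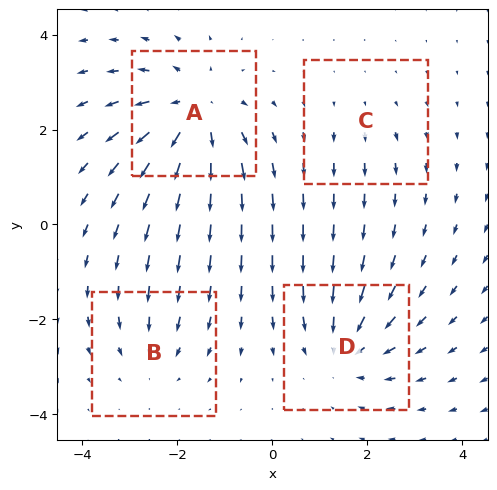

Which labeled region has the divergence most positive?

Divergence at each region's feature centre — A: about +6, B: about -3, C: about +2, D: about -4. Region A is most positive.

A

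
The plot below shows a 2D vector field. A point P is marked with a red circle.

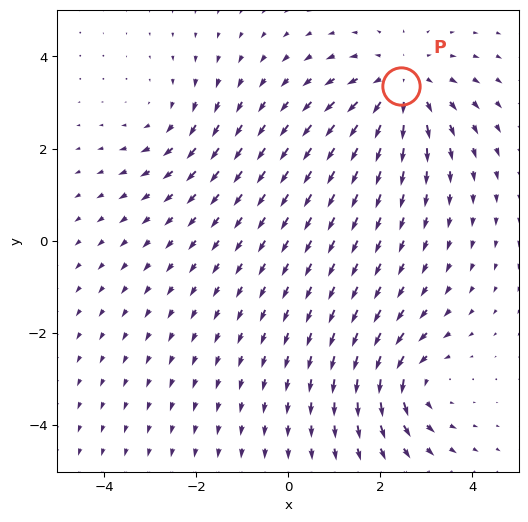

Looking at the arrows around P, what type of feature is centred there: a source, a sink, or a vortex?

source

At P (2.4, 3.4) the arrows spread outward. Divergence about +4, curl ≈0 — positive divergence with near-zero curl is a source.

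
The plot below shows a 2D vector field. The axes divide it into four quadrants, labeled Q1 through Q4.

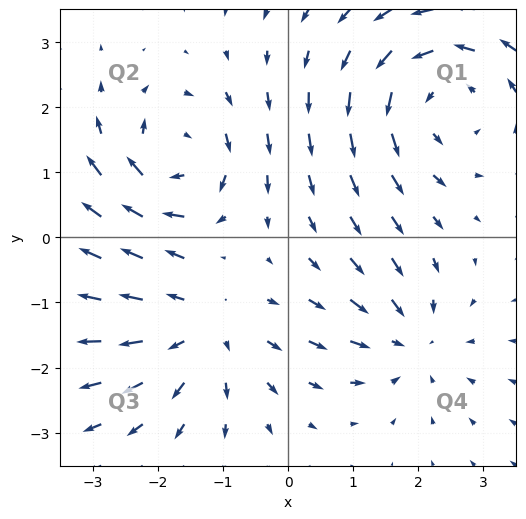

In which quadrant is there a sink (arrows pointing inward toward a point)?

The sink sits at approximately (1.9, -1.6), which lies in quadrant Q4. The divergence there is about -3, negative as expected for a sink.

Q4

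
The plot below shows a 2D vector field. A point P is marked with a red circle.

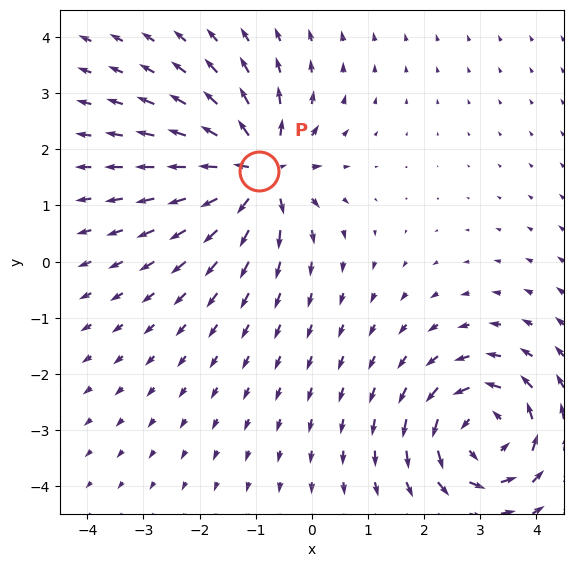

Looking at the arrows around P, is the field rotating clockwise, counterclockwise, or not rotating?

not rotating

Near P at (-0.9, 1.6) the arrows show no circulation. The curl there is ≈0.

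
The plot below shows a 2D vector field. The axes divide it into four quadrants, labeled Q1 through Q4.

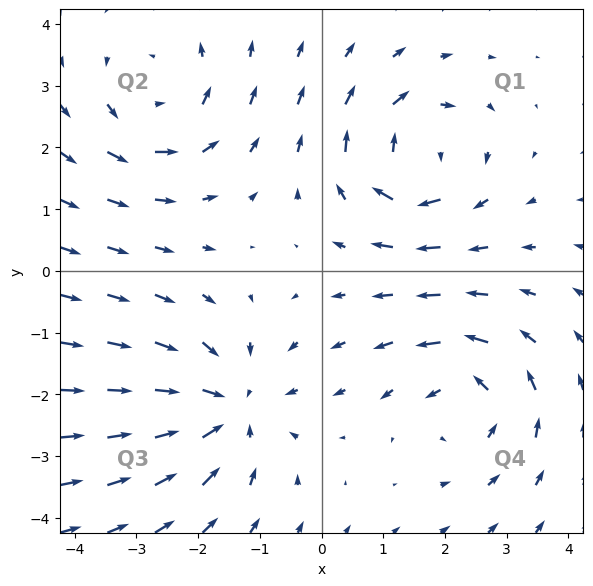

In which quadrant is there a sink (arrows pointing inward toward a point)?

The sink sits at approximately (-1.5, -2.2), which lies in quadrant Q3. The divergence there is about -4, negative as expected for a sink.

Q3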